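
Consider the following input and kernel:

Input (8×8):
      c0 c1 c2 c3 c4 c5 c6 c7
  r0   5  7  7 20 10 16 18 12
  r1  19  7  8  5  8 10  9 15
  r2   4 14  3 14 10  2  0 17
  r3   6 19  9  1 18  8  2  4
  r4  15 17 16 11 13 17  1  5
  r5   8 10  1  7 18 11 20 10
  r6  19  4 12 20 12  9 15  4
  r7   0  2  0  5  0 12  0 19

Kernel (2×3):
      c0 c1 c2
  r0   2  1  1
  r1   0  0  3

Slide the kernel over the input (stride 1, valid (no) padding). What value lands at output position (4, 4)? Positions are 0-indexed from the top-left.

104

The receptive field on the input at this output position is [13 17 1 / 18 11 20]. Elementwise product with the kernel and sum: 13·2 + 17·1 + 1·1 + 20·3.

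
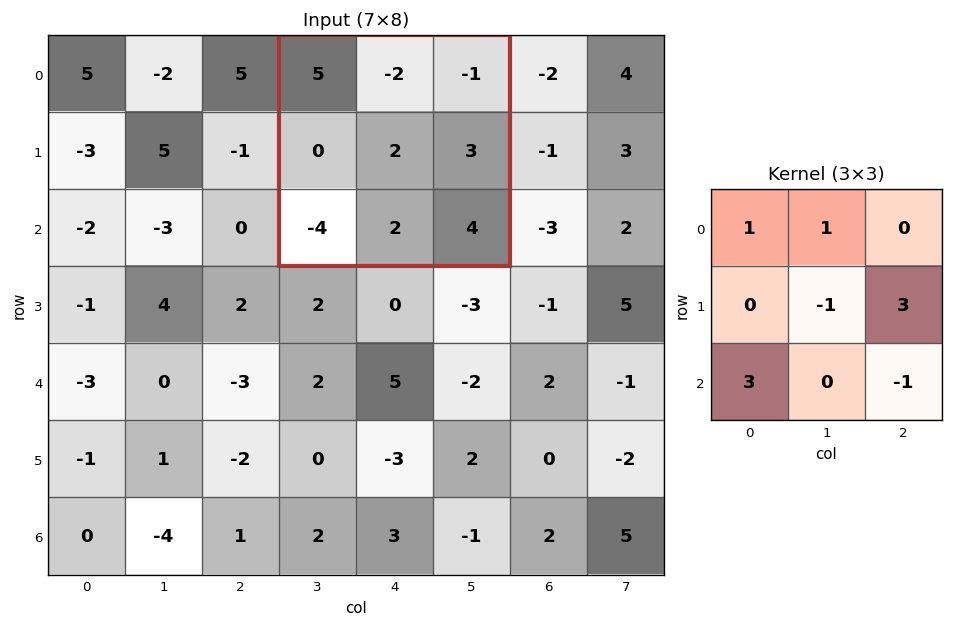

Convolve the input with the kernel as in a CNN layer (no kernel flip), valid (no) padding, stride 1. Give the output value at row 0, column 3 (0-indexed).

-6

The receptive field on the input at this output position is [5 -2 -1 / 0 2 3 / -4 2 4]. Elementwise product with the kernel and sum: 5·1 + -2·1 + 2·-1 + 3·3 + -4·3 + 4·-1.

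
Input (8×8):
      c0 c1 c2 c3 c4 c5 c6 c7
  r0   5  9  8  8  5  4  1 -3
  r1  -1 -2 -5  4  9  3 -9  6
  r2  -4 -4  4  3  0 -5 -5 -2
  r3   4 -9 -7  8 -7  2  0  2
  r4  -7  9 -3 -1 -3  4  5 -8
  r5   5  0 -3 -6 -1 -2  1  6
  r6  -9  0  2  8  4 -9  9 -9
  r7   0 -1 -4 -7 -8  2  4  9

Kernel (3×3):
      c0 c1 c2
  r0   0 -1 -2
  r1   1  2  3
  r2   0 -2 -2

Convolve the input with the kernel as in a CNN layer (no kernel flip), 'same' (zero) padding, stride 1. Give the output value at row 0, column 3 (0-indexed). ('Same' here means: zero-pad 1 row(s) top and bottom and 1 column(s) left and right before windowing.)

13

The receptive field on the zero-padded input at this output position is [0 0 0 / 8 8 5 / -5 4 9]. Elementwise product with the kernel and sum: 0·-1 + 0·-2 + 8·1 + 8·2 + 5·3 + 4·-2 + 9·-2.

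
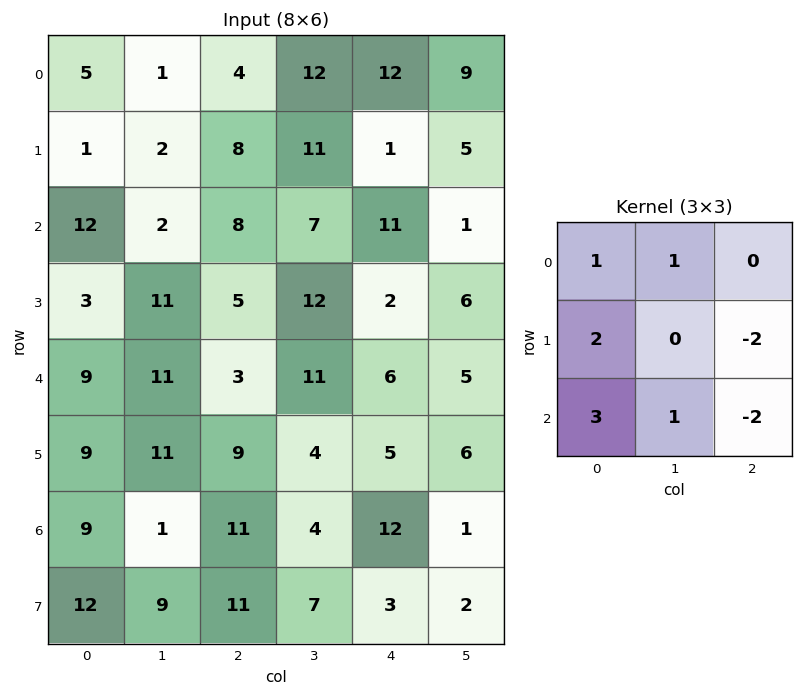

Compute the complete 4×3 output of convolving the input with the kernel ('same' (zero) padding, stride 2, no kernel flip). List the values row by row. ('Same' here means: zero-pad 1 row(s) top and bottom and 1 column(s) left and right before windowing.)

-5 -30 30
-22 14 50
-32 50 31
1 38 35

Output[0,0]: The receptive field on the zero-padded input at this output position is [0 0 0 / 0 5 1 / 0 1 2]. Elementwise product with the kernel and sum: 0·1 + 0·1 + 0·2 + 1·-2 + 0·3 + 1·1 + 2·-2.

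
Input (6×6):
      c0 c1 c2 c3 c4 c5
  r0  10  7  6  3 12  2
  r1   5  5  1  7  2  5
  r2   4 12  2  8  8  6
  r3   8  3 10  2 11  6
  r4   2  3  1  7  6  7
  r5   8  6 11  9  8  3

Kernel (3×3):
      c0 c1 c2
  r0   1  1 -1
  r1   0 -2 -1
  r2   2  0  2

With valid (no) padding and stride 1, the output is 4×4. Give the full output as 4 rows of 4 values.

Output[0,0]: The receptive field on the input at this output position is [10 7 6 / 5 5 1 / 4 12 2]. Elementwise product with the kernel and sum: 10·1 + 7·1 + 6·-1 + 5·-2 + 1·-1 + 4·2 + 2·2.
Output[0,1]: The receptive field on the input at this output position is [7 6 3 / 5 1 7 / 12 2 8]. Elementwise product with the kernel and sum: 7·1 + 6·1 + 3·-1 + 1·-2 + 7·-1 + 12·2 + 8·2.

12 41 1 32
19 -3 24 -2
4 4 1 10
32 32 19 12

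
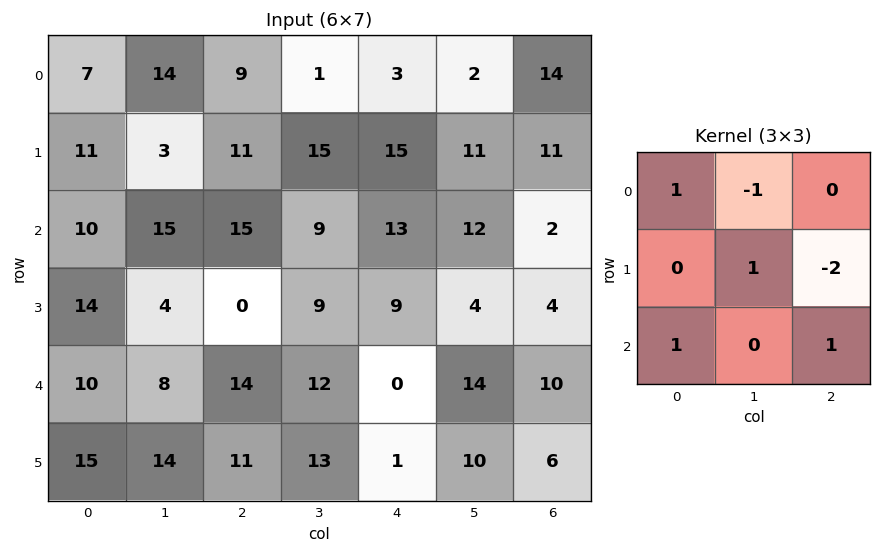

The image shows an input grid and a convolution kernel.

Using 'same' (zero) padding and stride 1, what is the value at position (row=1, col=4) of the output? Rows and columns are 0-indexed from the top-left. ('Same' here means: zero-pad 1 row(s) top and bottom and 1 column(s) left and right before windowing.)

12

The receptive field on the zero-padded input at this output position is [1 3 2 / 15 15 11 / 9 13 12]. Elementwise product with the kernel and sum: 1·1 + 3·-1 + 15·1 + 11·-2 + 9·1 + 12·1.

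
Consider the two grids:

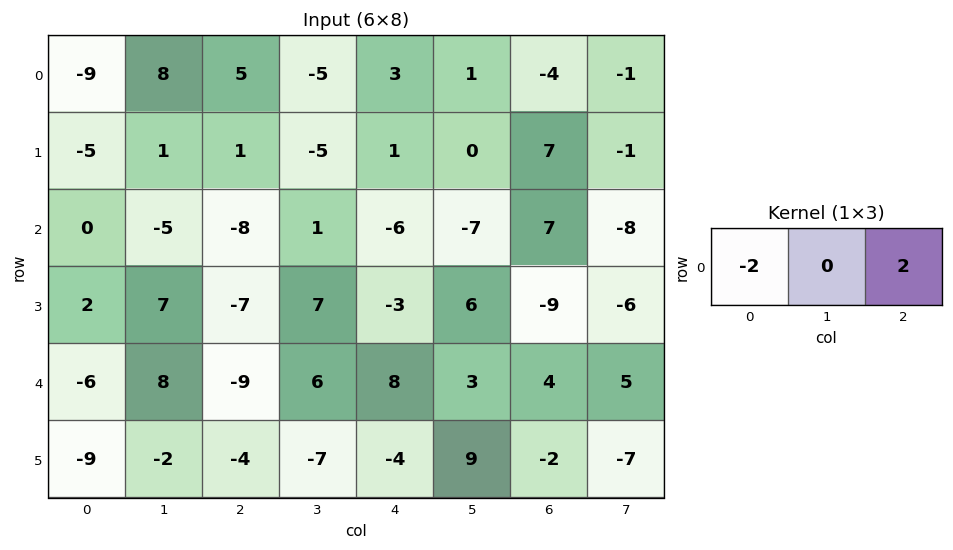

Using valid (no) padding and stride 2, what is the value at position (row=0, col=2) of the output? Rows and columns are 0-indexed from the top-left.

The receptive field on the input at this output position is [3 1 -4]. Elementwise product with the kernel and sum: 3·-2 + -4·2.

-14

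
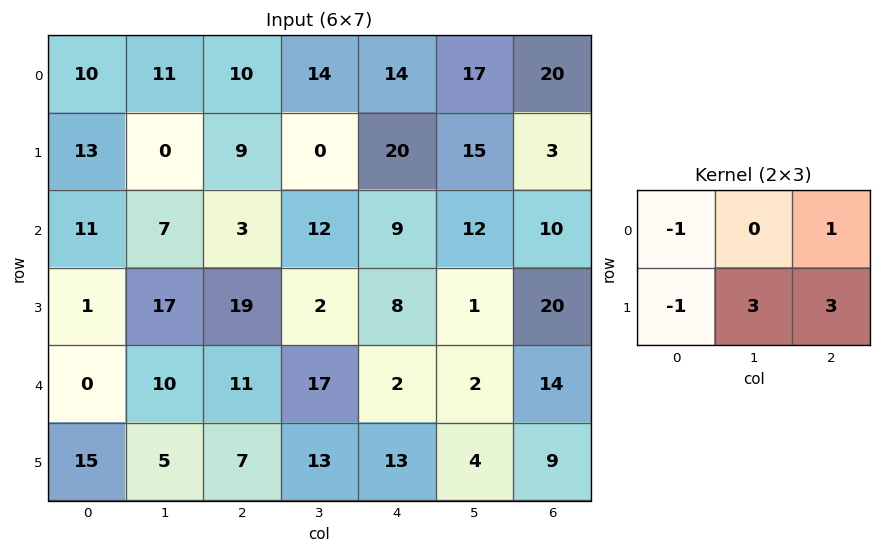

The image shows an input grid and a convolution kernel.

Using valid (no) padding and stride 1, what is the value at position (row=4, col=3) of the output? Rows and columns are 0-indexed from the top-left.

23

The receptive field on the input at this output position is [17 2 2 / 13 13 4]. Elementwise product with the kernel and sum: 17·-1 + 2·1 + 13·-1 + 13·3 + 4·3.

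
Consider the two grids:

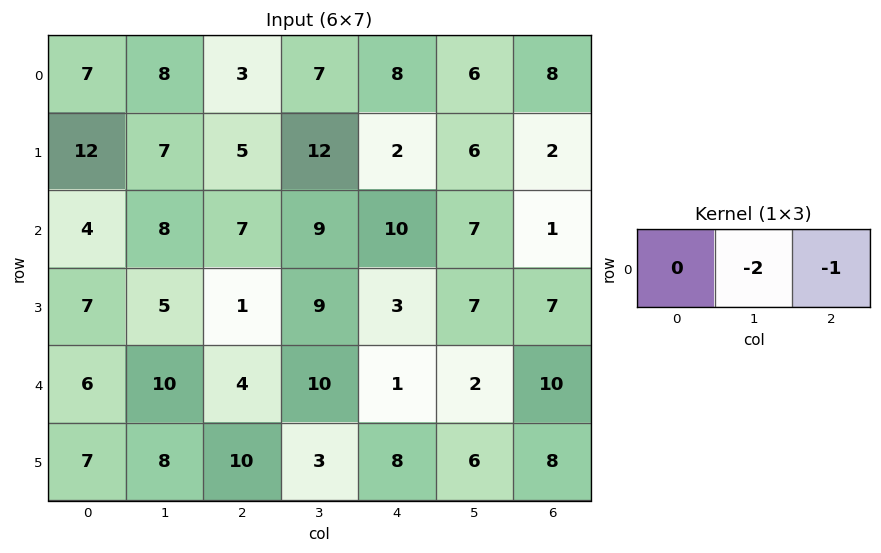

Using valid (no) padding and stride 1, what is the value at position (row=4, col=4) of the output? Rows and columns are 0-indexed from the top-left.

-14

The receptive field on the input at this output position is [1 2 10]. Elementwise product with the kernel and sum: 2·-2 + 10·-1.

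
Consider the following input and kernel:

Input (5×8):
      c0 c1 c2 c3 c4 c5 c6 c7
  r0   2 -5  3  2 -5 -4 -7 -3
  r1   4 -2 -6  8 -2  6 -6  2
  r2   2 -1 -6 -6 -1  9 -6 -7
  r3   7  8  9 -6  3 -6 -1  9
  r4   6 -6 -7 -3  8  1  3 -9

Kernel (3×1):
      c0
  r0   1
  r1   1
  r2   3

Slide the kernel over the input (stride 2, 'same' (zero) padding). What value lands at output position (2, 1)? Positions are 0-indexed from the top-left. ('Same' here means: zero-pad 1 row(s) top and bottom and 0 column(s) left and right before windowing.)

2

The receptive field on the zero-padded input at this output position is [9 / -7 / 0]. Elementwise product with the kernel and sum: 9·1 + -7·1 + 0·3.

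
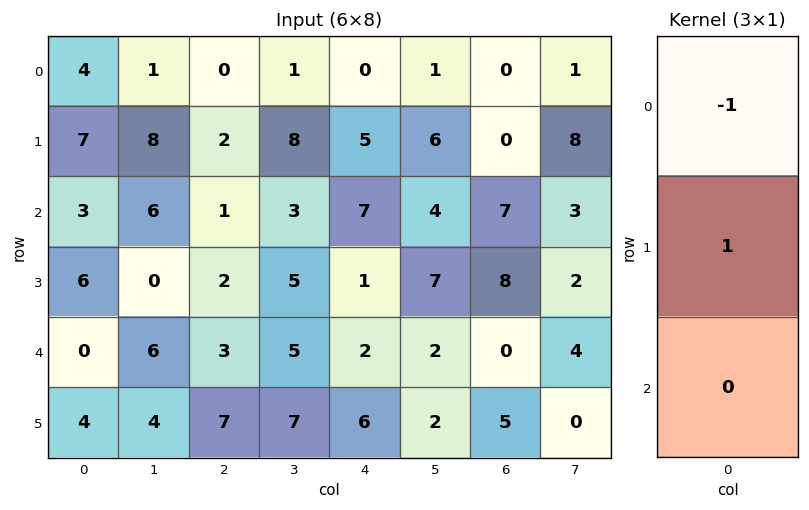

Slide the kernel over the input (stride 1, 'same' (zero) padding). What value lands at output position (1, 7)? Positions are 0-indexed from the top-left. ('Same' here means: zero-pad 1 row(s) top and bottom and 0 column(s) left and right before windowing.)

7

The receptive field on the zero-padded input at this output position is [1 / 8 / 3]. Elementwise product with the kernel and sum: 1·-1 + 8·1.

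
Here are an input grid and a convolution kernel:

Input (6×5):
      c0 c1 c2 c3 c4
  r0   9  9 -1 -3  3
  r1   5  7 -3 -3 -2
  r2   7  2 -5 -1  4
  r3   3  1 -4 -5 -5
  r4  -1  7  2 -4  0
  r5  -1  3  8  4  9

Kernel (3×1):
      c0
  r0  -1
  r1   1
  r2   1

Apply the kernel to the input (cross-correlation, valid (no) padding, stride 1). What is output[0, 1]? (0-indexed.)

The receptive field on the input at this output position is [9 / 7 / 2]. Elementwise product with the kernel and sum: 9·-1 + 7·1 + 2·1.

0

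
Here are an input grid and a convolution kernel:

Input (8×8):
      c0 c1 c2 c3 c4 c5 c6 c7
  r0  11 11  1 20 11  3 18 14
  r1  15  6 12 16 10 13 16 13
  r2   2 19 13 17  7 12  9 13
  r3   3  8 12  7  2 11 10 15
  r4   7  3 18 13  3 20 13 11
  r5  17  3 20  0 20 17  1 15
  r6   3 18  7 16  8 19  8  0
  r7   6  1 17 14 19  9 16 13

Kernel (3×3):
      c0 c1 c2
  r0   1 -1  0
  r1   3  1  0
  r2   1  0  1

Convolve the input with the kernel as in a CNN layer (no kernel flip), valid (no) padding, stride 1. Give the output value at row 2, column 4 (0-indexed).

The receptive field on the input at this output position is [7 12 9 / 2 11 10 / 3 20 13]. Elementwise product with the kernel and sum: 7·1 + 12·-1 + 2·3 + 11·1 + 3·1 + 13·1.

28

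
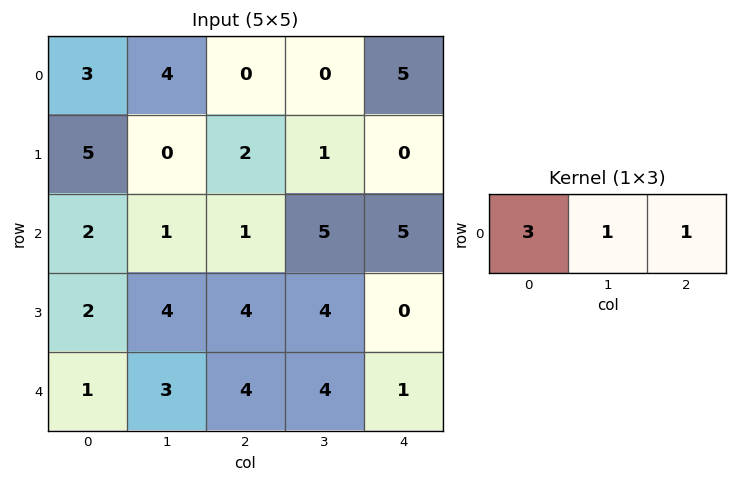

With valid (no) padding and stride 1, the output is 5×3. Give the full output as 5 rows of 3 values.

13 12 5
17 3 7
8 9 13
14 20 16
10 17 17

Output[0,0]: The receptive field on the input at this output position is [3 4 0]. Elementwise product with the kernel and sum: 3·3 + 4·1 + 0·1.
Output[0,1]: The receptive field on the input at this output position is [4 0 0]. Elementwise product with the kernel and sum: 4·3 + 0·1 + 0·1.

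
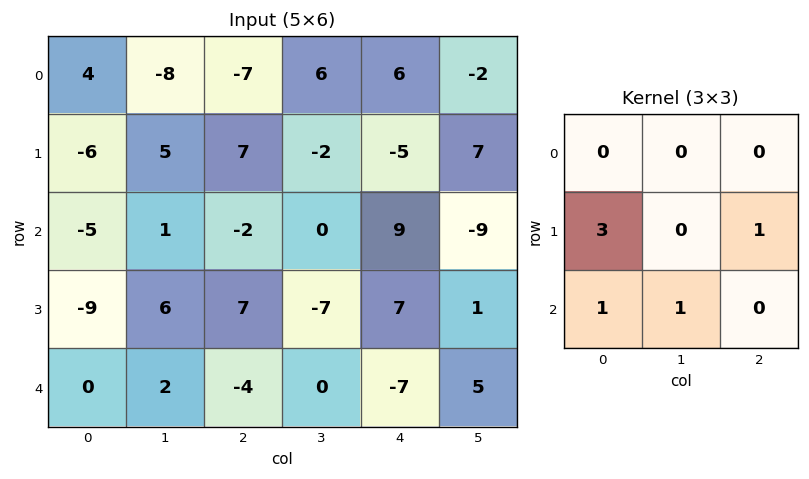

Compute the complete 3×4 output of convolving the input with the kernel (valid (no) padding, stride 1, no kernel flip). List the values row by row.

-15 12 14 10
-20 16 3 -9
-18 9 24 -27

Output[0,0]: The receptive field on the input at this output position is [4 -8 -7 / -6 5 7 / -5 1 -2]. Elementwise product with the kernel and sum: -6·3 + 7·1 + -5·1 + 1·1.
Output[0,1]: The receptive field on the input at this output position is [-8 -7 6 / 5 7 -2 / 1 -2 0]. Elementwise product with the kernel and sum: 5·3 + -2·1 + 1·1 + -2·1.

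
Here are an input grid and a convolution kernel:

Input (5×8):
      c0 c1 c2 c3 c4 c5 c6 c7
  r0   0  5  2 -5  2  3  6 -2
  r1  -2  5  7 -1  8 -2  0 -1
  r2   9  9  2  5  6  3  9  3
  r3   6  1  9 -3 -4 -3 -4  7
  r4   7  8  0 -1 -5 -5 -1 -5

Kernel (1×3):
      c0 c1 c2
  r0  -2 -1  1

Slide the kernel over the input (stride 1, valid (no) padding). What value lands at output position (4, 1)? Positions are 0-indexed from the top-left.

The receptive field on the input at this output position is [8 0 -1]. Elementwise product with the kernel and sum: 8·-2 + 0·-1 + -1·1.

-17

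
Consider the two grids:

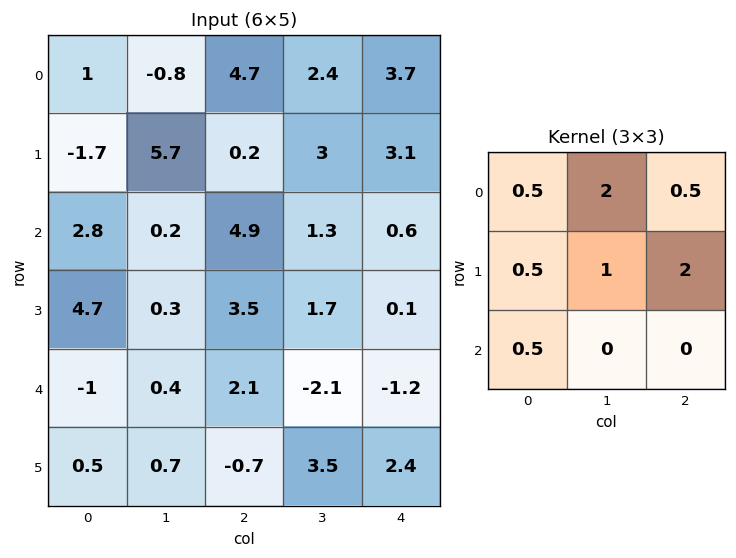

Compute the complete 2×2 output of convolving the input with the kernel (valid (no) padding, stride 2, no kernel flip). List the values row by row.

Output[0,0]: The receptive field on the input at this output position is [1 -0.8 4.7 / -1.7 5.7 0.2 / 2.8 0.2 4.9]. Elementwise product with the kernel and sum: 1·0.5 + -0.8·2 + 4.7·0.5 + -1.7·0.5 + 5.7·1 + 0.2·2 + 2.8·0.5.

7.9 20.75
13.4 10.05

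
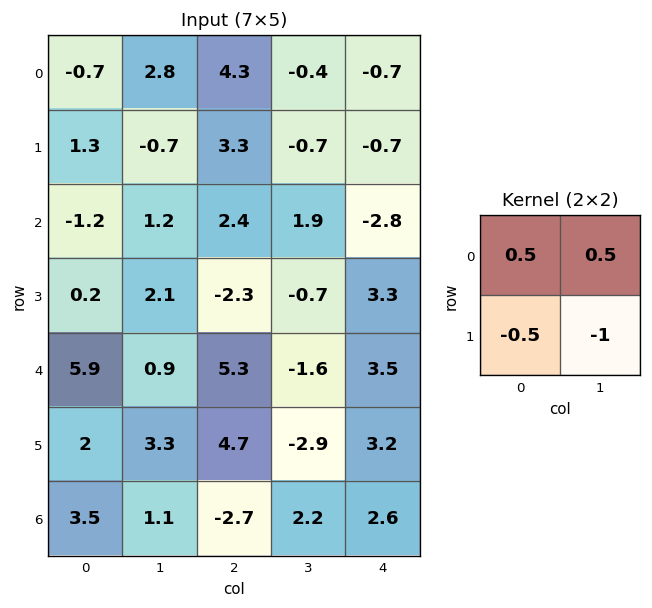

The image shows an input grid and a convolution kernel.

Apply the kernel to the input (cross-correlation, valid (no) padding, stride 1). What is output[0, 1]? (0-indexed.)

The receptive field on the input at this output position is [2.8 4.3 / -0.7 3.3]. Elementwise product with the kernel and sum: 2.8·0.5 + 4.3·0.5 + -0.7·-0.5 + 3.3·-1.

0.6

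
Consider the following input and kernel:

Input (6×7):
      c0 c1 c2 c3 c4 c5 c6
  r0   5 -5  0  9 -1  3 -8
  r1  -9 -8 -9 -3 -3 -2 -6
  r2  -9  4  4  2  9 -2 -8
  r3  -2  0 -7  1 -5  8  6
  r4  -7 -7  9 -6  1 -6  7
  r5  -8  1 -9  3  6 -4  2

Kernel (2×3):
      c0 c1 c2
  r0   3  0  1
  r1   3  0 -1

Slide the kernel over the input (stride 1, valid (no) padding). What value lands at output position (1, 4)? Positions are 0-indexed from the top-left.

20

The receptive field on the input at this output position is [-3 -2 -6 / 9 -2 -8]. Elementwise product with the kernel and sum: -3·3 + -6·1 + 9·3 + -8·-1.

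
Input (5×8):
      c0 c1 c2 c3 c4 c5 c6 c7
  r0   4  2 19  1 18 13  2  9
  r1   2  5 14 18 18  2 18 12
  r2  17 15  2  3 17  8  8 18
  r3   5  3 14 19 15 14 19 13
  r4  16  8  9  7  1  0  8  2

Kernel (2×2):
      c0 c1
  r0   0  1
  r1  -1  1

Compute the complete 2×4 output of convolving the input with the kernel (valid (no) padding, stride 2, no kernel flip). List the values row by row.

Output[0,0]: The receptive field on the input at this output position is [4 2 / 2 5]. Elementwise product with the kernel and sum: 2·1 + 2·-1 + 5·1.
Output[0,1]: The receptive field on the input at this output position is [19 1 / 14 18]. Elementwise product with the kernel and sum: 1·1 + 14·-1 + 18·1.

5 5 -3 3
13 8 7 12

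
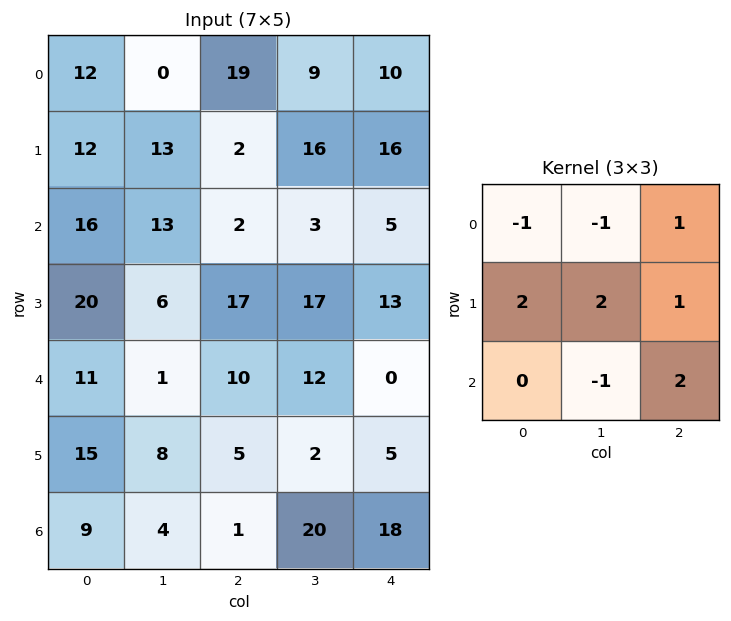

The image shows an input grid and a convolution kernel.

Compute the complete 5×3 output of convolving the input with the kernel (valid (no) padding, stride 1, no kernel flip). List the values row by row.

50 40 41
65 51 22
61 65 69
27 27 31
47 68 13

Output[0,0]: The receptive field on the input at this output position is [12 0 19 / 12 13 2 / 16 13 2]. Elementwise product with the kernel and sum: 12·-1 + 0·-1 + 19·1 + 12·2 + 13·2 + 2·1 + 13·-1 + 2·2.
Output[0,1]: The receptive field on the input at this output position is [0 19 9 / 13 2 16 / 13 2 3]. Elementwise product with the kernel and sum: 0·-1 + 19·-1 + 9·1 + 13·2 + 2·2 + 16·1 + 2·-1 + 3·2.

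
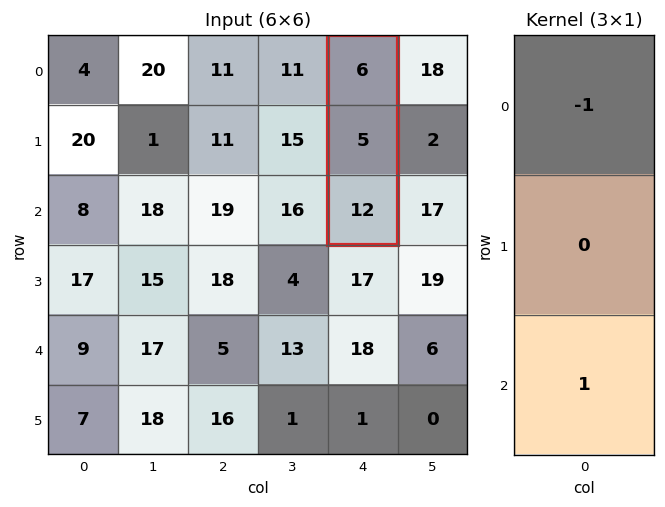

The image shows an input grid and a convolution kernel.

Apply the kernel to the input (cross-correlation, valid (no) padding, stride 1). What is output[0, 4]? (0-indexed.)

The receptive field on the input at this output position is [6 / 5 / 12]. Elementwise product with the kernel and sum: 6·-1 + 12·1.

6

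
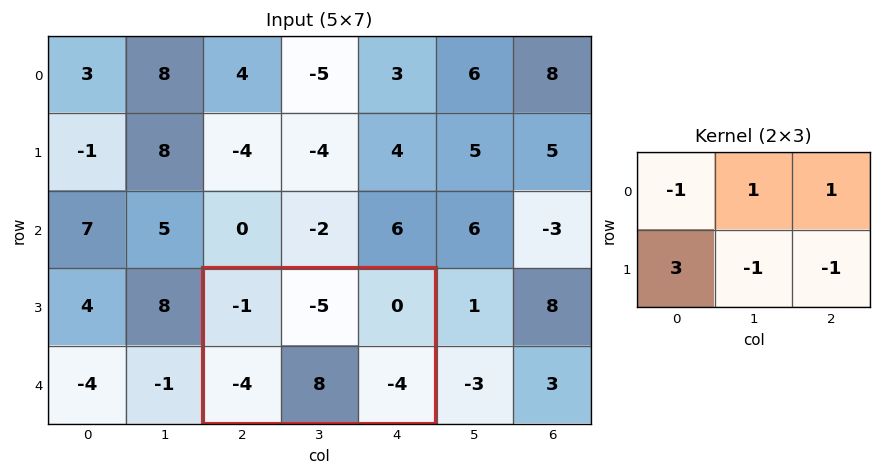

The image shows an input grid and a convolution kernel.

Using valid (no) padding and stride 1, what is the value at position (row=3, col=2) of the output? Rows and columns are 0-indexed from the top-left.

-20

The receptive field on the input at this output position is [-1 -5 0 / -4 8 -4]. Elementwise product with the kernel and sum: -1·-1 + -5·1 + 0·1 + -4·3 + 8·-1 + -4·-1.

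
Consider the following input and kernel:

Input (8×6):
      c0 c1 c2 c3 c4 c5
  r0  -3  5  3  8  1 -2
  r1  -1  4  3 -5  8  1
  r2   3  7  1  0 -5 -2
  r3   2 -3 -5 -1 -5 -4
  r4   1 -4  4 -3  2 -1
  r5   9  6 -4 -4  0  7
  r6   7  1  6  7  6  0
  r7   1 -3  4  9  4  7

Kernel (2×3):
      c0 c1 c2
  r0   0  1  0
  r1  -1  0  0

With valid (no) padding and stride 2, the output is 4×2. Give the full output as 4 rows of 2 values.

6 5
5 5
-13 1
0 3

Output[0,0]: The receptive field on the input at this output position is [-3 5 3 / -1 4 3]. Elementwise product with the kernel and sum: 5·1 + -1·-1.
Output[0,1]: The receptive field on the input at this output position is [3 8 1 / 3 -5 8]. Elementwise product with the kernel and sum: 8·1 + 3·-1.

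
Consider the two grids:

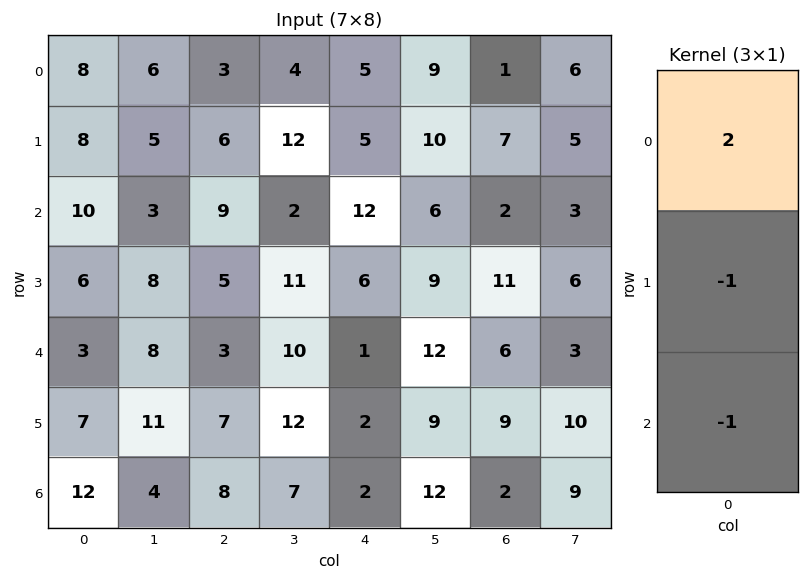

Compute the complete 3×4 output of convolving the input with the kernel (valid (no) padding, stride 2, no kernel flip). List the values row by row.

Output[0,0]: The receptive field on the input at this output position is [8 / 8 / 10]. Elementwise product with the kernel and sum: 8·2 + 8·-1 + 10·-1.

-2 -9 -7 -7
11 10 17 -13
-13 -9 -2 1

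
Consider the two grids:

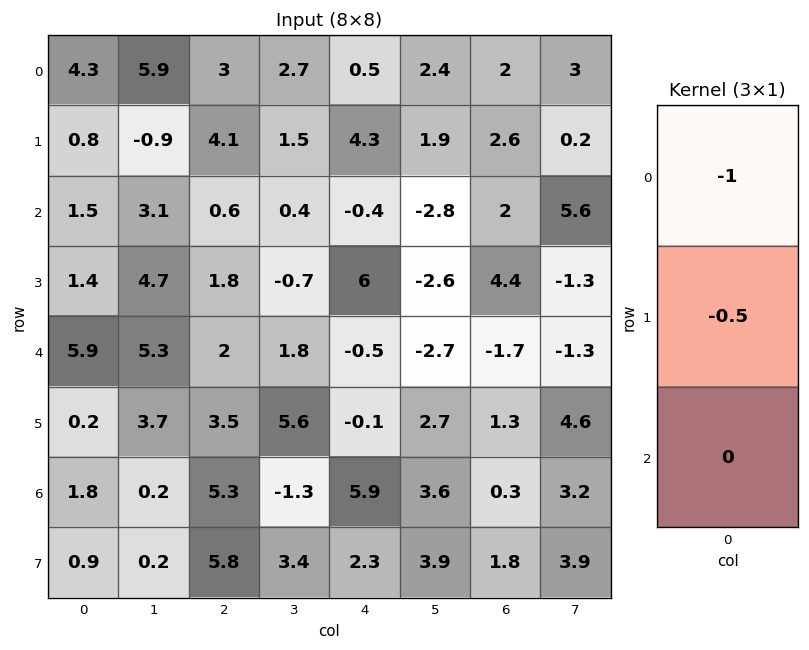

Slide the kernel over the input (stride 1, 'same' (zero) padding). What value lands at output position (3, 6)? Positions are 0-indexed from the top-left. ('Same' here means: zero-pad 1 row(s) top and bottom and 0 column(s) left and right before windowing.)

The receptive field on the zero-padded input at this output position is [2 / 4.4 / -1.7]. Elementwise product with the kernel and sum: 2·-1 + 4.4·-0.5.

-4.2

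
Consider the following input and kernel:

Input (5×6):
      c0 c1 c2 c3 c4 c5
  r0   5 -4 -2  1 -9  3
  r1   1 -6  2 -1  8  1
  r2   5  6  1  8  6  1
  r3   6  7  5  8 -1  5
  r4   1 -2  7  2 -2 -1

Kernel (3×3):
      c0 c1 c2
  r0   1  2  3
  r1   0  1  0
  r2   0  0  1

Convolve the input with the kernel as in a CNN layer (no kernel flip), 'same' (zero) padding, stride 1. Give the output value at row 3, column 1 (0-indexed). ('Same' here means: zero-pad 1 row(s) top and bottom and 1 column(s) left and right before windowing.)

The receptive field on the zero-padded input at this output position is [5 6 1 / 6 7 5 / 1 -2 7]. Elementwise product with the kernel and sum: 5·1 + 6·2 + 1·3 + 7·1 + 7·1.

34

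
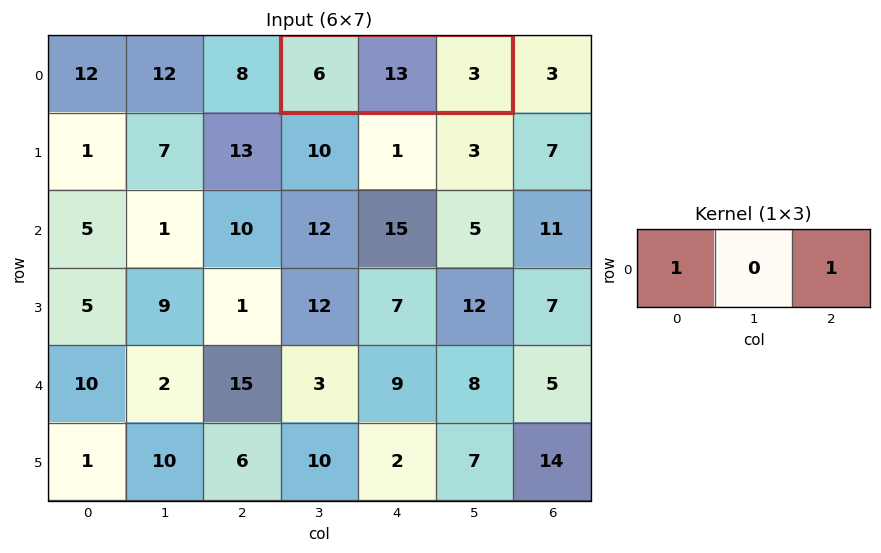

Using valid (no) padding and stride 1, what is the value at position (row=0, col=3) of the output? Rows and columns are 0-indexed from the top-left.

The receptive field on the input at this output position is [6 13 3]. Elementwise product with the kernel and sum: 6·1 + 3·1.

9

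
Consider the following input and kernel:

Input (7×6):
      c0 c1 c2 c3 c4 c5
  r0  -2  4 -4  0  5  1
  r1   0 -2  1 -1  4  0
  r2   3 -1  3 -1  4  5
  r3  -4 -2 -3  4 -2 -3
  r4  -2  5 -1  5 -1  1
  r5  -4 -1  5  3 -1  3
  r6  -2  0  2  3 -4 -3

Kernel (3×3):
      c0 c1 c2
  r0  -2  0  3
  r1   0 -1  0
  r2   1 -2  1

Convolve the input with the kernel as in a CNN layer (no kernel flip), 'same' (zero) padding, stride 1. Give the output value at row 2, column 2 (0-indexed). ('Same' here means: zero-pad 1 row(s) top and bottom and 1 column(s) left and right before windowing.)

The receptive field on the zero-padded input at this output position is [-2 1 -1 / -1 3 -1 / -2 -3 4]. Elementwise product with the kernel and sum: -2·-2 + -1·3 + 3·-1 + -2·1 + -3·-2 + 4·1.

6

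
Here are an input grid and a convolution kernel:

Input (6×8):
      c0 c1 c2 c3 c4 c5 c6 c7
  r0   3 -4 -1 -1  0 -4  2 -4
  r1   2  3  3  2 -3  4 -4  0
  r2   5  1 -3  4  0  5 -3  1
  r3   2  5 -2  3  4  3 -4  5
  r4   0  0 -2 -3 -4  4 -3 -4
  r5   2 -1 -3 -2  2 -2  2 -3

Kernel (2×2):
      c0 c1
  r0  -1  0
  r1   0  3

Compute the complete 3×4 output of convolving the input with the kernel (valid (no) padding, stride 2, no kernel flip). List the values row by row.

Output[0,0]: The receptive field on the input at this output position is [3 -4 / 2 3]. Elementwise product with the kernel and sum: 3·-1 + 3·3.
Output[0,1]: The receptive field on the input at this output position is [-1 -1 / 3 2]. Elementwise product with the kernel and sum: -1·-1 + 2·3.

6 7 12 -2
10 12 9 18
-3 -4 -2 -6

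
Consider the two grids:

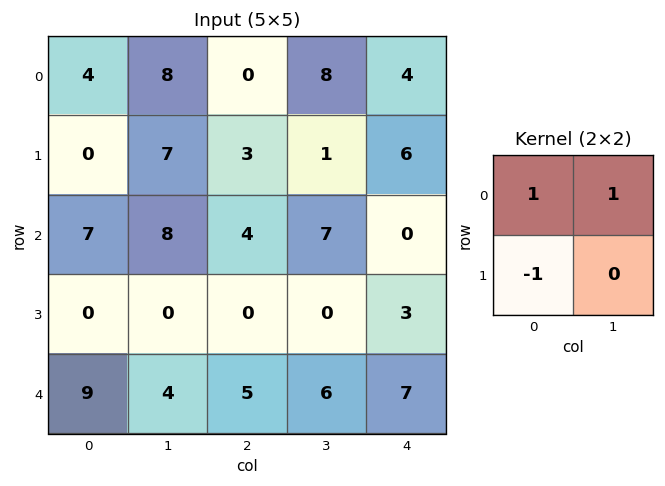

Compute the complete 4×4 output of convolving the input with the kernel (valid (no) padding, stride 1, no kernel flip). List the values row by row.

12 1 5 11
0 2 0 0
15 12 11 7
-9 -4 -5 -3

Output[0,0]: The receptive field on the input at this output position is [4 8 / 0 7]. Elementwise product with the kernel and sum: 4·1 + 8·1 + 0·-1.
Output[0,1]: The receptive field on the input at this output position is [8 0 / 7 3]. Elementwise product with the kernel and sum: 8·1 + 0·1 + 7·-1.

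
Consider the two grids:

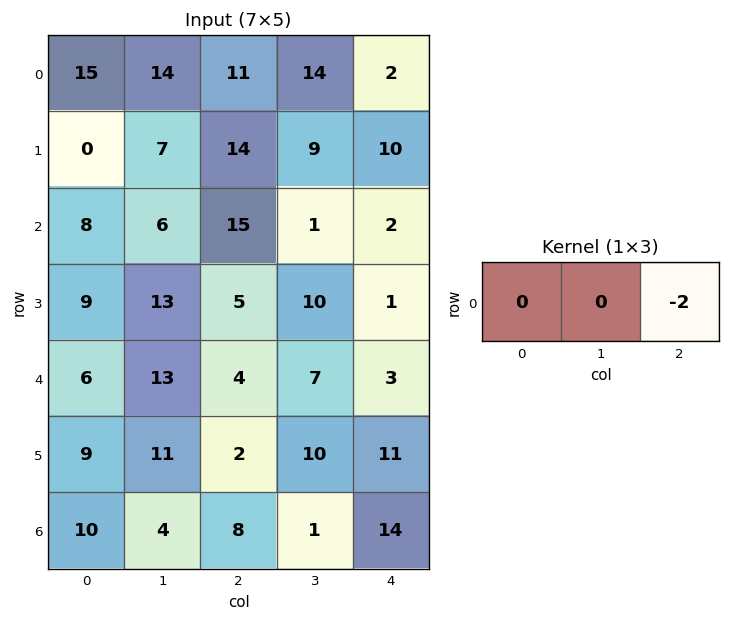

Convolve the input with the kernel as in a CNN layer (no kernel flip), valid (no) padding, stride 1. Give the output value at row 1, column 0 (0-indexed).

-28

The receptive field on the input at this output position is [0 7 14]. Elementwise product with the kernel and sum: 14·-2.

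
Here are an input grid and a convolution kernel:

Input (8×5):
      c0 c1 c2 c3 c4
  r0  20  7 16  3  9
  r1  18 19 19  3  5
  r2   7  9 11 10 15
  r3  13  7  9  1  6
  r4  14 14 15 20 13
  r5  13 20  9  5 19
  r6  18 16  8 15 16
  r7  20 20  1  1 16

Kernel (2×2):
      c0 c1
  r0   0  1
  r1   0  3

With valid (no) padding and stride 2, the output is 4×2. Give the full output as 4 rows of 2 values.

Output[0,0]: The receptive field on the input at this output position is [20 7 / 18 19]. Elementwise product with the kernel and sum: 7·1 + 19·3.

64 12
30 13
74 35
76 18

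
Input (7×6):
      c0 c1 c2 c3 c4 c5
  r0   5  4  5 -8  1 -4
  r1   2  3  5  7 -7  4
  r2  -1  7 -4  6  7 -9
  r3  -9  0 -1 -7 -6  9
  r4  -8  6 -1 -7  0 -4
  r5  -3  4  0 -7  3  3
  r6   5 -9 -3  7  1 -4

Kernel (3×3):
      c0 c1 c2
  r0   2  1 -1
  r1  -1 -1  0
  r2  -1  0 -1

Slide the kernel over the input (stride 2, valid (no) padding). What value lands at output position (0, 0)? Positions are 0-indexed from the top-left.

9

The receptive field on the input at this output position is [5 4 5 / 2 3 5 / -1 7 -4]. Elementwise product with the kernel and sum: 5·2 + 4·1 + 5·-1 + 2·-1 + 3·-1 + -1·-1 + -4·-1.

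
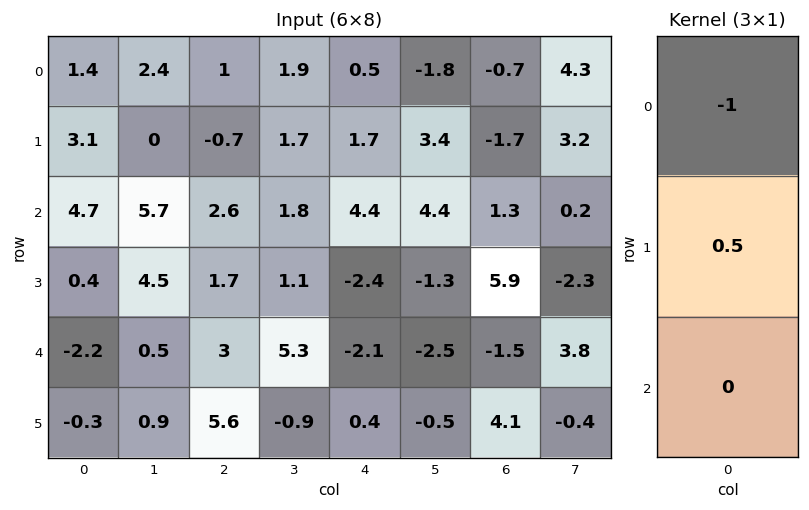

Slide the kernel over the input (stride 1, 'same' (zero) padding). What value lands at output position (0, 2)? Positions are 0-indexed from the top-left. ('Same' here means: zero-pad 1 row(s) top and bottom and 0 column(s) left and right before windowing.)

0.5

The receptive field on the zero-padded input at this output position is [0 / 1 / -0.7]. Elementwise product with the kernel and sum: 0·-1 + 1·0.5.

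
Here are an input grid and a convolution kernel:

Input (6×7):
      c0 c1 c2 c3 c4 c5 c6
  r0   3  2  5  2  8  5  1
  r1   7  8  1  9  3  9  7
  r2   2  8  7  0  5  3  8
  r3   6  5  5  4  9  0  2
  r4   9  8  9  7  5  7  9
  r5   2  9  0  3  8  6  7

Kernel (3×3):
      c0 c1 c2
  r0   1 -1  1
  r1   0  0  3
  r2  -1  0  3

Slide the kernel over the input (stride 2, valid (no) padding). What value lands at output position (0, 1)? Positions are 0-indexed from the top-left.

The receptive field on the input at this output position is [5 2 8 / 1 9 3 / 7 0 5]. Elementwise product with the kernel and sum: 5·1 + 2·-1 + 8·1 + 3·3 + 7·-1 + 5·3.

28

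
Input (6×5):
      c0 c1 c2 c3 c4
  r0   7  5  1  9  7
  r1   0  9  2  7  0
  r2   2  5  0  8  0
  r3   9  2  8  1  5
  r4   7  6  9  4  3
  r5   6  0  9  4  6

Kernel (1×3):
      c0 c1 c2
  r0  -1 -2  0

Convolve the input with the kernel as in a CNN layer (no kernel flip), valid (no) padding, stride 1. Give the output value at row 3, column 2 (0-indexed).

-10

The receptive field on the input at this output position is [8 1 5]. Elementwise product with the kernel and sum: 8·-1 + 1·-2.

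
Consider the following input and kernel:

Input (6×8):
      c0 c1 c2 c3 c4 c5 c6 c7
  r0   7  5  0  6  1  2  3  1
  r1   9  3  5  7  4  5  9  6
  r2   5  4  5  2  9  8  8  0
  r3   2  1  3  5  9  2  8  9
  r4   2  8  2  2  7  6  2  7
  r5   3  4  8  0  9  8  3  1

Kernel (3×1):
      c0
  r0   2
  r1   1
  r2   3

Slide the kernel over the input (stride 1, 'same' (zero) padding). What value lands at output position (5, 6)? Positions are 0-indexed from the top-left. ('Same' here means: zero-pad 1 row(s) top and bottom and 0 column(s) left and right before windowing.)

The receptive field on the zero-padded input at this output position is [2 / 3 / 0]. Elementwise product with the kernel and sum: 2·2 + 3·1 + 0·3.

7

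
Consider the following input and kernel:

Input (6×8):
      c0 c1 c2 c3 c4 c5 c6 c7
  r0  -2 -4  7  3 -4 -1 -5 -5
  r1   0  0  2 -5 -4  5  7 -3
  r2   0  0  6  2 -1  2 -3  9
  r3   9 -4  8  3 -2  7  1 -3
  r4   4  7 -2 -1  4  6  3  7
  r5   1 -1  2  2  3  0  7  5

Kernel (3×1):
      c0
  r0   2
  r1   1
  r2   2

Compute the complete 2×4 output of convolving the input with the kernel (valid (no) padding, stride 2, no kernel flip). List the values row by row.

Output[0,0]: The receptive field on the input at this output position is [-2 / 0 / 0]. Elementwise product with the kernel and sum: -2·2 + 0·1 + 0·2.

-4 28 -14 -9
17 16 4 1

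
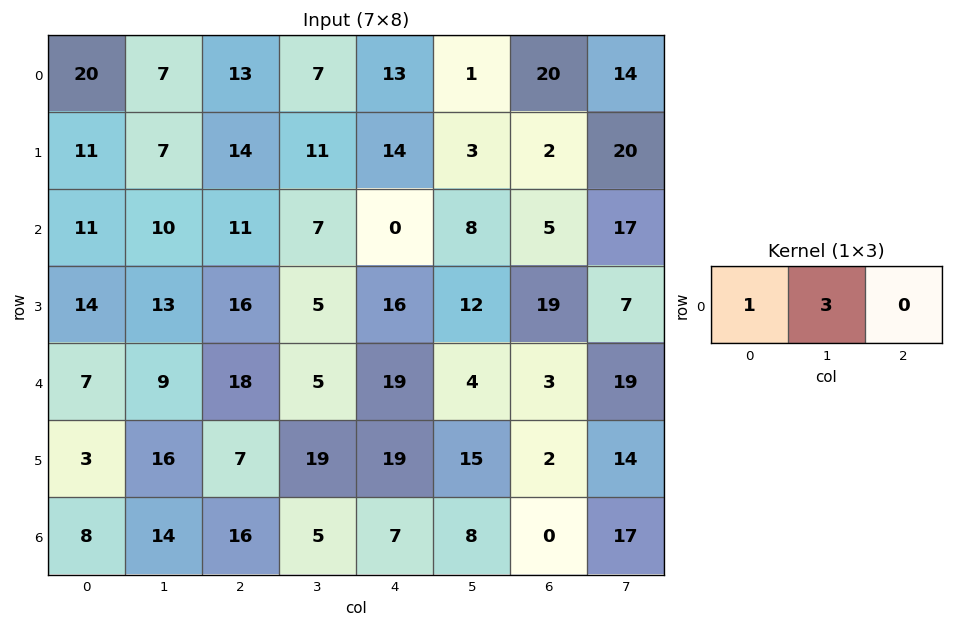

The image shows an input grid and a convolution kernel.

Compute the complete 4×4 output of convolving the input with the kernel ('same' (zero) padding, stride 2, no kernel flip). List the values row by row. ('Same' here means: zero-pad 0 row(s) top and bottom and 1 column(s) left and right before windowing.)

Output[0,0]: The receptive field on the zero-padded input at this output position is [0 20 7]. Elementwise product with the kernel and sum: 0·1 + 20·3.
Output[0,1]: The receptive field on the zero-padded input at this output position is [7 13 7]. Elementwise product with the kernel and sum: 7·1 + 13·3.

60 46 46 61
33 43 7 23
21 63 62 13
24 62 26 8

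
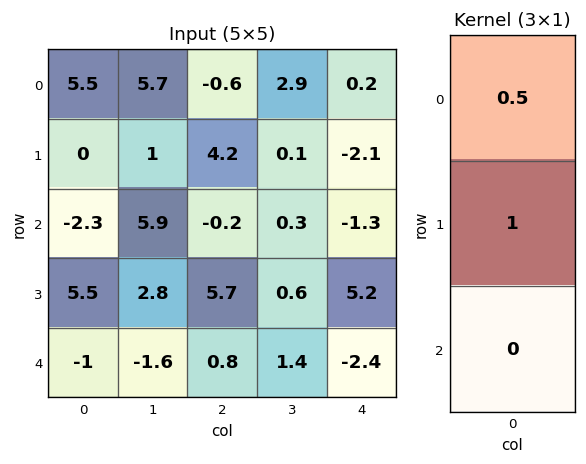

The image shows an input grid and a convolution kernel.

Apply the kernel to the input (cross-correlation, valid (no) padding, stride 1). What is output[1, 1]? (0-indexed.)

6.4

The receptive field on the input at this output position is [1 / 5.9 / 2.8]. Elementwise product with the kernel and sum: 1·0.5 + 5.9·1.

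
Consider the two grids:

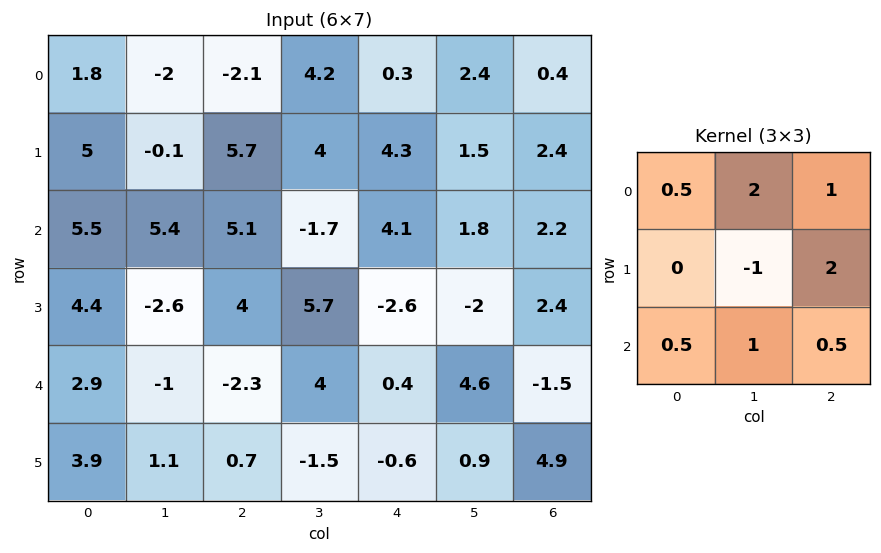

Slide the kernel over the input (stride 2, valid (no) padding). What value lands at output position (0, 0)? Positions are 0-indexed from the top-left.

The receptive field on the input at this output position is [1.8 -2 -2.1 / 5 -0.1 5.7 / 5.5 5.4 5.1]. Elementwise product with the kernel and sum: 1.8·0.5 + -2·2 + -2.1·1 + -0.1·-1 + 5.7·2 + 5.5·0.5 + 5.4·1 + 5.1·0.5.

17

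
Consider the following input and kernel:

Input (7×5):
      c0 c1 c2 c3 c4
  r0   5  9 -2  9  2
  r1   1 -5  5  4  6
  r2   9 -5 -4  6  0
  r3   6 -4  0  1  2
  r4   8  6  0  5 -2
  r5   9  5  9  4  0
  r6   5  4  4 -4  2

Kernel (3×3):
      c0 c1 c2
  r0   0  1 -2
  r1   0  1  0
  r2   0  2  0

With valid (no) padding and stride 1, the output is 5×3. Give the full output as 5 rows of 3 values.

-2 -23 21
-28 -7 0
11 -16 17
12 16 10
19 7 5

Output[0,0]: The receptive field on the input at this output position is [5 9 -2 / 1 -5 5 / 9 -5 -4]. Elementwise product with the kernel and sum: 9·1 + -2·-2 + -5·1 + -5·2.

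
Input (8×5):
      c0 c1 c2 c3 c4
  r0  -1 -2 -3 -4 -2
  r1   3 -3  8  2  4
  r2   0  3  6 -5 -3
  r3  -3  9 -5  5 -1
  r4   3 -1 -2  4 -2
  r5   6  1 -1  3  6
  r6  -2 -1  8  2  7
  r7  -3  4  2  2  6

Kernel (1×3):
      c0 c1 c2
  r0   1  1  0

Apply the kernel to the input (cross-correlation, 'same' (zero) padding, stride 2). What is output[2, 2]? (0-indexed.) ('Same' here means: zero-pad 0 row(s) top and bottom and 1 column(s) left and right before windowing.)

The receptive field on the zero-padded input at this output position is [4 -2 0]. Elementwise product with the kernel and sum: 4·1 + -2·1.

2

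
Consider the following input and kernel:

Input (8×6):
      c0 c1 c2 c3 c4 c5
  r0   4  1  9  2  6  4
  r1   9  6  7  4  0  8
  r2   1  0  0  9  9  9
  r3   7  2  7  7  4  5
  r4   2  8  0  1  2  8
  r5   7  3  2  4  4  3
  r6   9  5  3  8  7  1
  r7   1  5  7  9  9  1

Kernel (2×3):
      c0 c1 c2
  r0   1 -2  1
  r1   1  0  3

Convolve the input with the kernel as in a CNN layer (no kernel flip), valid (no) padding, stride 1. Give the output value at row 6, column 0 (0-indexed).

24

The receptive field on the input at this output position is [9 5 3 / 1 5 7]. Elementwise product with the kernel and sum: 9·1 + 5·-2 + 3·1 + 1·1 + 7·3.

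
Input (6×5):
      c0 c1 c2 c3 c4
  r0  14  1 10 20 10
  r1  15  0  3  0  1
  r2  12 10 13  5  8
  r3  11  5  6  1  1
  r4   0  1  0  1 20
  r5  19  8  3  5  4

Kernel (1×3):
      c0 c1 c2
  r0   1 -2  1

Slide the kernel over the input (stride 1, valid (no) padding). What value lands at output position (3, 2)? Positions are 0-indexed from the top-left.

The receptive field on the input at this output position is [6 1 1]. Elementwise product with the kernel and sum: 6·1 + 1·-2 + 1·1.

5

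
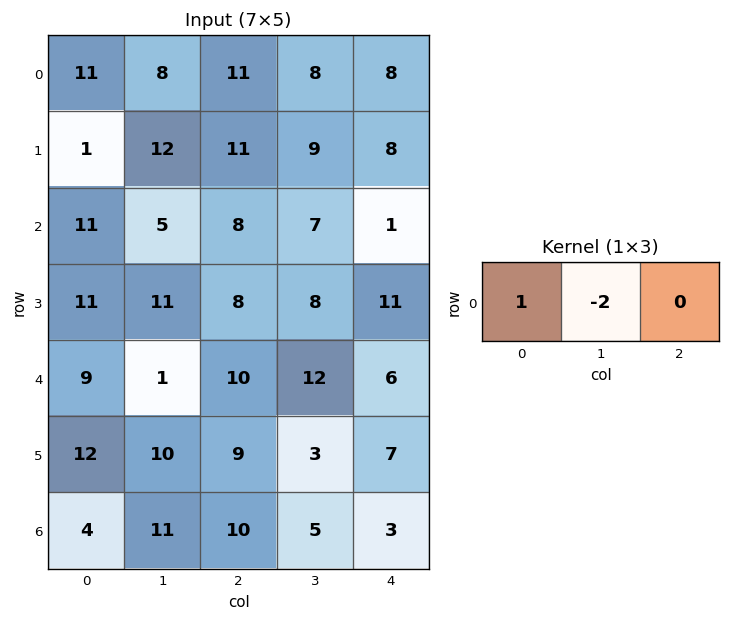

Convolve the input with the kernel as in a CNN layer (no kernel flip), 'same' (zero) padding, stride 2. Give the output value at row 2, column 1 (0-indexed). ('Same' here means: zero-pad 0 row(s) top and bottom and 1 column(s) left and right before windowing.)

-19

The receptive field on the zero-padded input at this output position is [1 10 12]. Elementwise product with the kernel and sum: 1·1 + 10·-2.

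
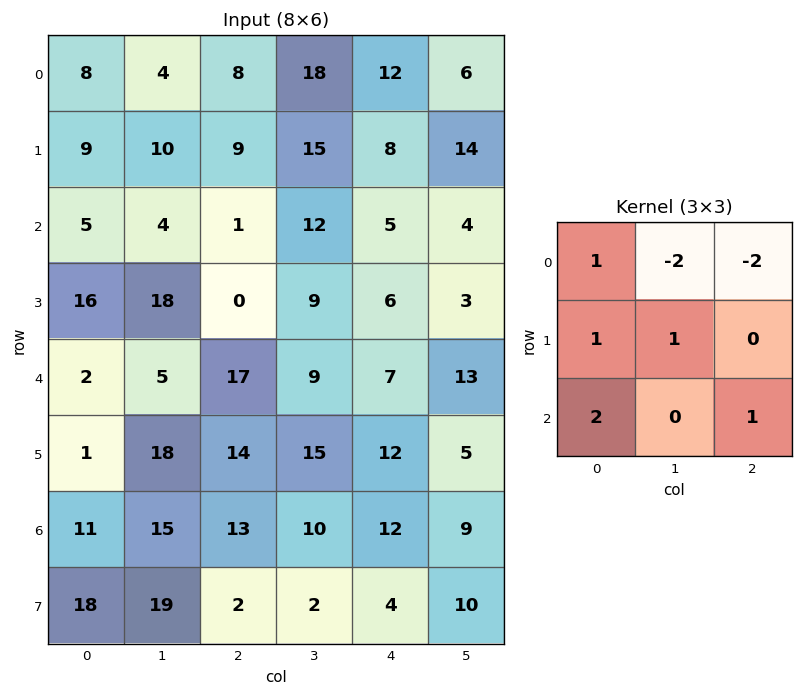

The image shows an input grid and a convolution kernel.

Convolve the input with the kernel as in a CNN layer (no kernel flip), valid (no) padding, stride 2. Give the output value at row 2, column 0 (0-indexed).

The receptive field on the input at this output position is [2 5 17 / 1 18 14 / 11 15 13]. Elementwise product with the kernel and sum: 2·1 + 5·-2 + 17·-2 + 1·1 + 18·1 + 11·2 + 13·1.

12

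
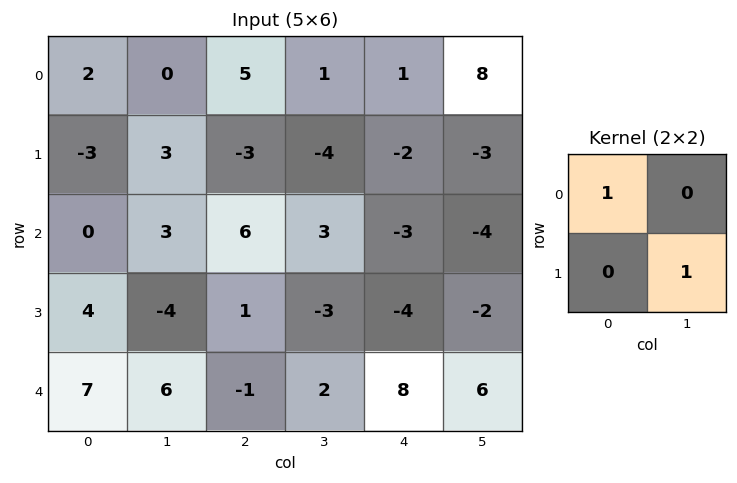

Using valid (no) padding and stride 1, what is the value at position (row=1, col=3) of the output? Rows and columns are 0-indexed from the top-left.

-7

The receptive field on the input at this output position is [-4 -2 / 3 -3]. Elementwise product with the kernel and sum: -4·1 + -3·1.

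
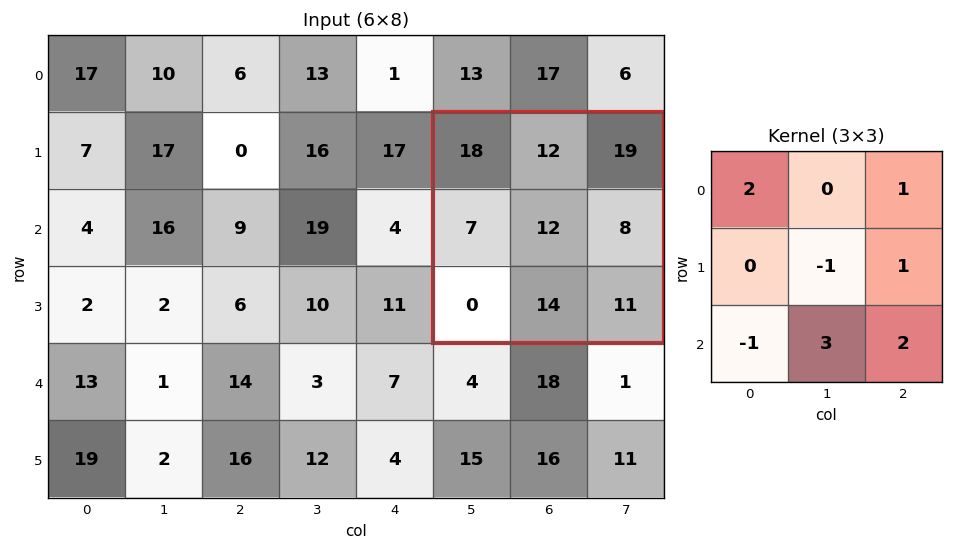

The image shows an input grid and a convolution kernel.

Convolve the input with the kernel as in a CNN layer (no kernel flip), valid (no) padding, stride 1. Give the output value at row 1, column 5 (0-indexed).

115

The receptive field on the input at this output position is [18 12 19 / 7 12 8 / 0 14 11]. Elementwise product with the kernel and sum: 18·2 + 19·1 + 12·-1 + 8·1 + 0·-1 + 14·3 + 11·2.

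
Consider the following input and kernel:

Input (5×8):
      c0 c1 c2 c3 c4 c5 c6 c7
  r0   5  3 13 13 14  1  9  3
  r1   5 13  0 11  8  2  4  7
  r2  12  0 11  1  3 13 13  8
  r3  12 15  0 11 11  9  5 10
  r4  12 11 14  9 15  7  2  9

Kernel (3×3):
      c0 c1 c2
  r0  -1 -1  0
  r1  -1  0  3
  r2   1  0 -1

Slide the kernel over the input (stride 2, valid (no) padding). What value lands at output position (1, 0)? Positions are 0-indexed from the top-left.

-26

The receptive field on the input at this output position is [12 0 11 / 12 15 0 / 12 11 14]. Elementwise product with the kernel and sum: 12·-1 + 0·-1 + 12·-1 + 0·3 + 12·1 + 14·-1.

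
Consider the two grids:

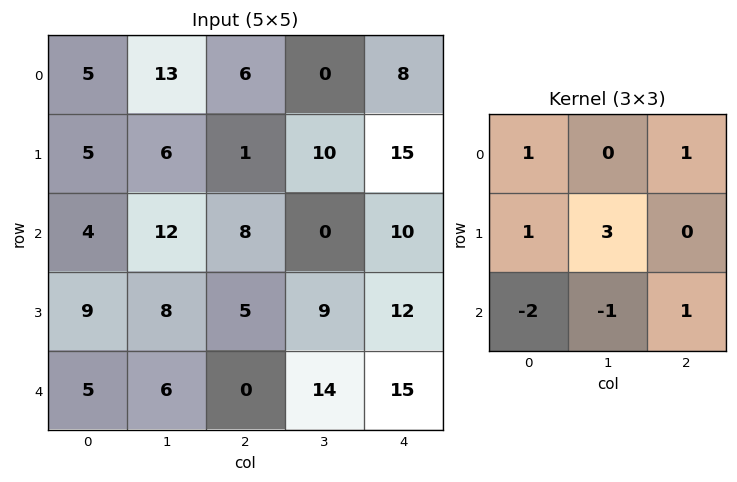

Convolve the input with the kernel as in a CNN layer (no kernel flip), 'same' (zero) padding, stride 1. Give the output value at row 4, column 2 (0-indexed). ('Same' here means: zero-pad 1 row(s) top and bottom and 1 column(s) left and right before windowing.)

The receptive field on the zero-padded input at this output position is [8 5 9 / 6 0 14 / 0 0 0]. Elementwise product with the kernel and sum: 8·1 + 9·1 + 6·1 + 0·3 + 0·-2 + 0·-1 + 0·1.

23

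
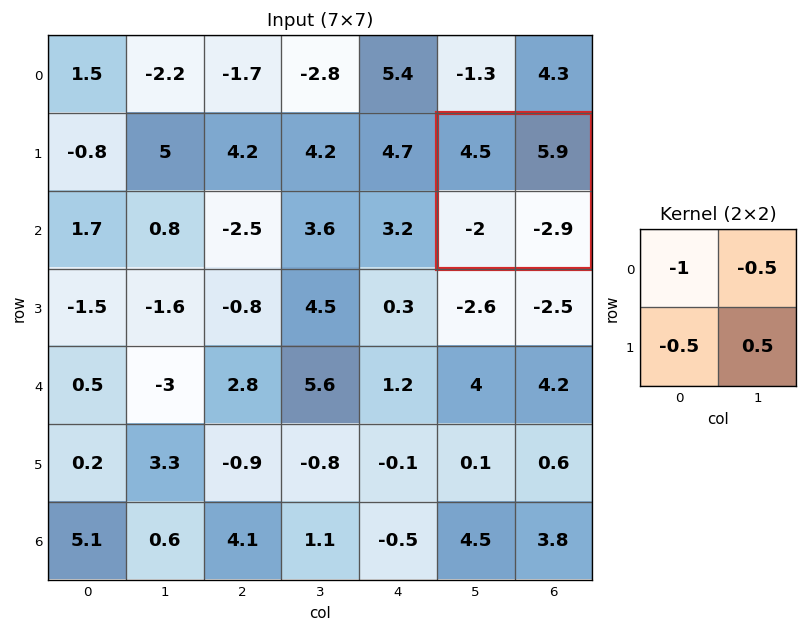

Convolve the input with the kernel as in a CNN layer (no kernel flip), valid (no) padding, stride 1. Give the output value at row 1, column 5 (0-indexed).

The receptive field on the input at this output position is [4.5 5.9 / -2 -2.9]. Elementwise product with the kernel and sum: 4.5·-1 + 5.9·-0.5 + -2·-0.5 + -2.9·0.5.

-7.9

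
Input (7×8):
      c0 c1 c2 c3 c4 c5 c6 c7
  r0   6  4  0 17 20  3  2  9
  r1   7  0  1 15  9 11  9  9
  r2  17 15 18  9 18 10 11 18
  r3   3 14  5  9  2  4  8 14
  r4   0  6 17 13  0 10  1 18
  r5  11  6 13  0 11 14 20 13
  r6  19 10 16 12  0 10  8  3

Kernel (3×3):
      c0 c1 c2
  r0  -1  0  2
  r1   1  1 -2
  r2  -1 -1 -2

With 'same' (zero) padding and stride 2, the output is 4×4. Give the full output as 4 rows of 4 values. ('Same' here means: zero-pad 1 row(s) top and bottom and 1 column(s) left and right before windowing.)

Output[0,0]: The receptive field on the zero-padded input at this output position is [0 0 0 / 0 6 4 / 0 7 0]. Elementwise product with the kernel and sum: 0·-1 + 0·2 + 0·1 + 6·1 + 4·-2 + 0·-1 + 7·-1 + 0·-2.
Output[0,1]: The receptive field on the zero-padded input at this output position is [0 0 0 / 4 0 17 / 0 1 15]. Elementwise product with the kernel and sum: 0·-1 + 0·2 + 4·1 + 0·1 + 17·-2 + 0·-1 + 1·-1 + 15·-2.

-9 -61 -15 -51
-44 8 -5 -48
-7 -18 -47 -61
11 -4 20 24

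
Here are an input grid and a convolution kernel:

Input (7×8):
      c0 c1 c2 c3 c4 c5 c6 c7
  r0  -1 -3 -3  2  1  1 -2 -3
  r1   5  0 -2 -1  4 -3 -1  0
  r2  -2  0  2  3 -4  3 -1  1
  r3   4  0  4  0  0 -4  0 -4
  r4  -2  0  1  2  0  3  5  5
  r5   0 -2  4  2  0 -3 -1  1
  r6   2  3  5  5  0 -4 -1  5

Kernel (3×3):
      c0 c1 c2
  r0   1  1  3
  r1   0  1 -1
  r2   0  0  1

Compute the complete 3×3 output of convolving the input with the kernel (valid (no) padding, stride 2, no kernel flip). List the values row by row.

-9 -7 -7
1 -7 -3
0 5 15

Output[0,0]: The receptive field on the input at this output position is [-1 -3 -3 / 5 0 -2 / -2 0 2]. Elementwise product with the kernel and sum: -1·1 + -3·1 + -3·3 + 0·1 + -2·-1 + 2·1.
Output[0,1]: The receptive field on the input at this output position is [-3 2 1 / -2 -1 4 / 2 3 -4]. Elementwise product with the kernel and sum: -3·1 + 2·1 + 1·3 + -1·1 + 4·-1 + -4·1.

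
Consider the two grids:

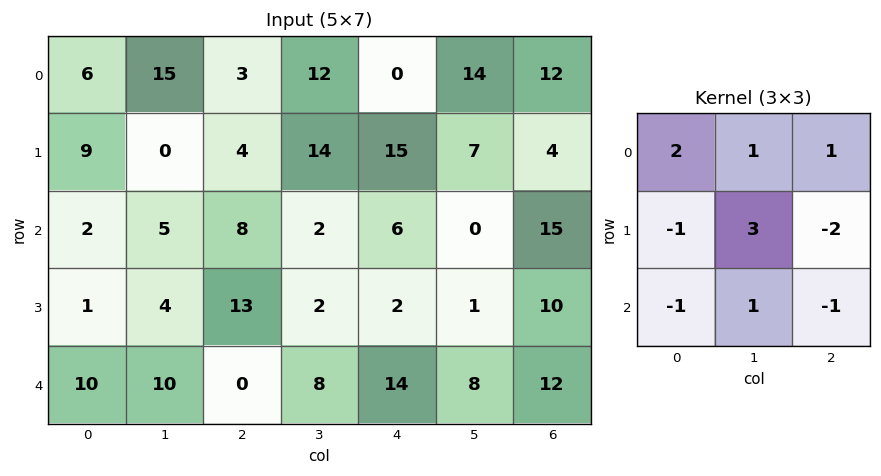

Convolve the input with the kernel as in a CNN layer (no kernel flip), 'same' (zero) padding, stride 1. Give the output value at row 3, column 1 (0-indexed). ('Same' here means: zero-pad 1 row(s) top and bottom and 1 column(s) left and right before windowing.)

The receptive field on the zero-padded input at this output position is [2 5 8 / 1 4 13 / 10 10 0]. Elementwise product with the kernel and sum: 2·2 + 5·1 + 8·1 + 1·-1 + 4·3 + 13·-2 + 10·-1 + 10·1 + 0·-1.

2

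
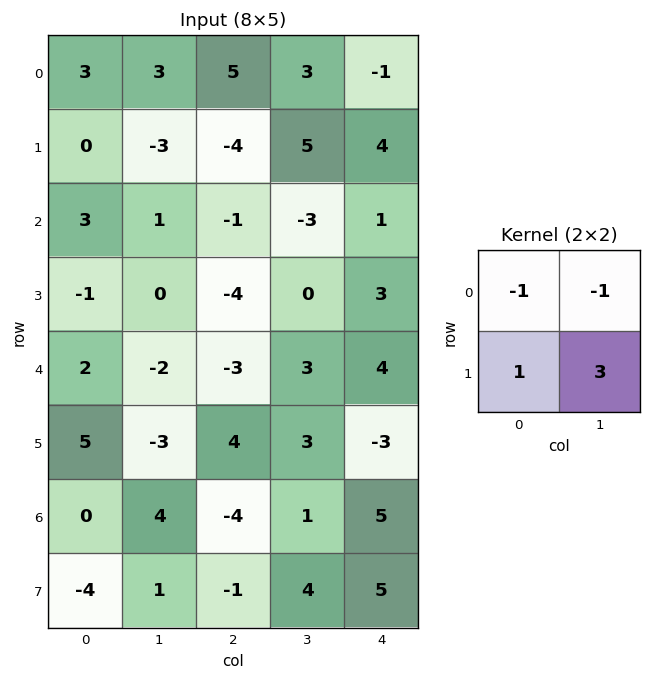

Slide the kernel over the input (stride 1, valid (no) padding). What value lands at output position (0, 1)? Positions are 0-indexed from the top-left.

The receptive field on the input at this output position is [3 5 / -3 -4]. Elementwise product with the kernel and sum: 3·-1 + 5·-1 + -3·1 + -4·3.

-23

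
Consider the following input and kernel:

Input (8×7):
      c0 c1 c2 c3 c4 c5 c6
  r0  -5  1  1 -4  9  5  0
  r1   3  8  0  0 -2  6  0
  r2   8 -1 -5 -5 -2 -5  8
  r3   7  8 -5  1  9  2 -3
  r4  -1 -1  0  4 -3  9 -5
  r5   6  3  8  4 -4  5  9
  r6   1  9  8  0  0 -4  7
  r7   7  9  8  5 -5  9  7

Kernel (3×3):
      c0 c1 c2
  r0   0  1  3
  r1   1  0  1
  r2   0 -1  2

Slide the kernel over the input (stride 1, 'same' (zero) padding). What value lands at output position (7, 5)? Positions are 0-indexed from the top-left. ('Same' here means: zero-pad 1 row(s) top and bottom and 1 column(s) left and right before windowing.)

The receptive field on the zero-padded input at this output position is [0 -4 7 / -5 9 7 / 0 0 0]. Elementwise product with the kernel and sum: -4·1 + 7·3 + -5·1 + 7·1 + 0·-1 + 0·2.

19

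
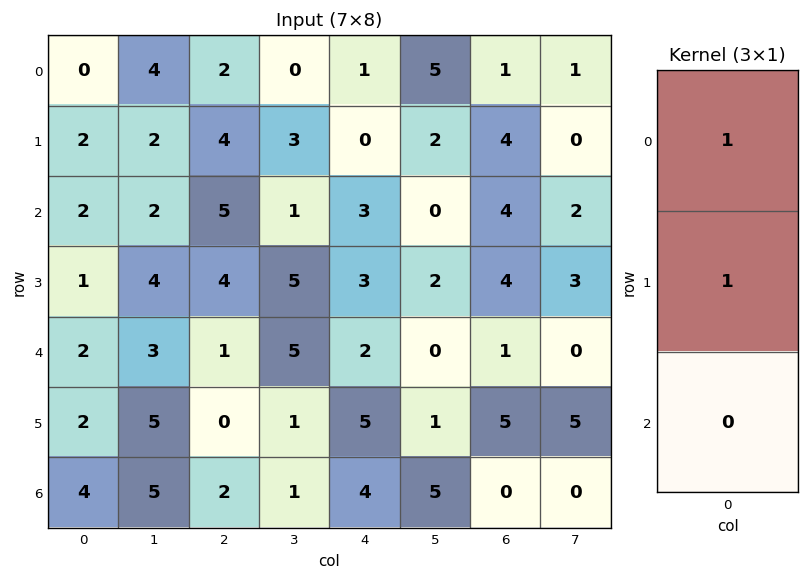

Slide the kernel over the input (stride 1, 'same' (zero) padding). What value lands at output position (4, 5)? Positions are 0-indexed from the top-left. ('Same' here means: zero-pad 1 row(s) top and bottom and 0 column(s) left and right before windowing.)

The receptive field on the zero-padded input at this output position is [2 / 0 / 1]. Elementwise product with the kernel and sum: 2·1 + 0·1.

2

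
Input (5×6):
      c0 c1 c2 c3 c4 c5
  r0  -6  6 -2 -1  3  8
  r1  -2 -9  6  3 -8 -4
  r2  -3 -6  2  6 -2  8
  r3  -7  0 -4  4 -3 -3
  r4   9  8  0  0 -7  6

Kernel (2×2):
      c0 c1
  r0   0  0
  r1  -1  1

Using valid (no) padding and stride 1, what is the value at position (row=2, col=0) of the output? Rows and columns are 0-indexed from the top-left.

7

The receptive field on the input at this output position is [-3 -6 / -7 0]. Elementwise product with the kernel and sum: -7·-1 + 0·1.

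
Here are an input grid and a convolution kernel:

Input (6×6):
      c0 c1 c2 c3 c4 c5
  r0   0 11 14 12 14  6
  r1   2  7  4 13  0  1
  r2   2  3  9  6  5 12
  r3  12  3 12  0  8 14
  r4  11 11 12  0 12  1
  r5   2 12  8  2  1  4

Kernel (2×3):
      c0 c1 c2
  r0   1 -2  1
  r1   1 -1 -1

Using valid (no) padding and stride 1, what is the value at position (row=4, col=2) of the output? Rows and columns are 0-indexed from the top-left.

29

The receptive field on the input at this output position is [12 0 12 / 8 2 1]. Elementwise product with the kernel and sum: 12·1 + 0·-2 + 12·1 + 8·1 + 2·-1 + 1·-1.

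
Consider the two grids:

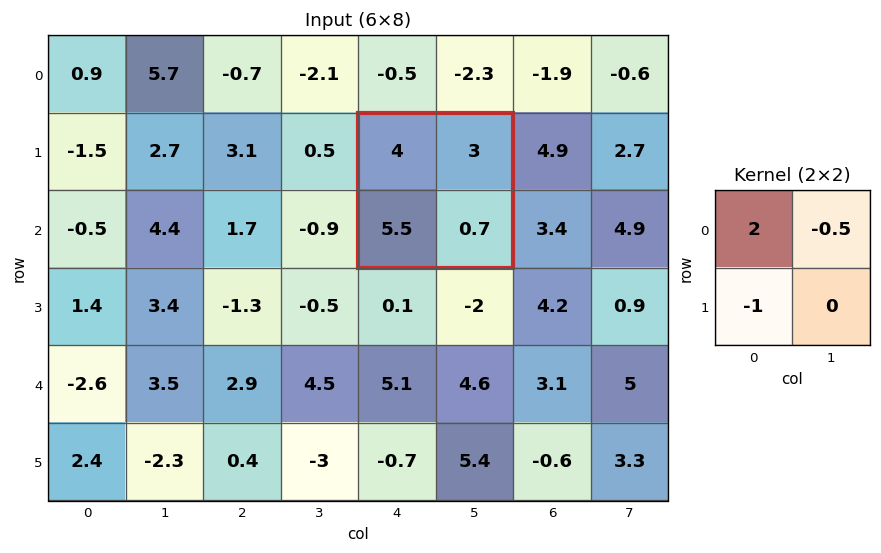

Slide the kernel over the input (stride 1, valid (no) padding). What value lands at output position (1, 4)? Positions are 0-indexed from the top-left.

The receptive field on the input at this output position is [4 3 / 5.5 0.7]. Elementwise product with the kernel and sum: 4·2 + 3·-0.5 + 5.5·-1.

1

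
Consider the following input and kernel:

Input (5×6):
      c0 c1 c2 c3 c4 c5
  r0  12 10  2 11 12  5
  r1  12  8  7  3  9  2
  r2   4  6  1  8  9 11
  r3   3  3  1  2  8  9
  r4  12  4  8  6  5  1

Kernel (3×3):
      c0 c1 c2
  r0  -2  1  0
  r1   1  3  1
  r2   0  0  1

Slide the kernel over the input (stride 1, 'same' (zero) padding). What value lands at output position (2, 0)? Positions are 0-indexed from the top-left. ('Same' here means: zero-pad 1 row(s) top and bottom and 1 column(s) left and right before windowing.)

33

The receptive field on the zero-padded input at this output position is [0 12 8 / 0 4 6 / 0 3 3]. Elementwise product with the kernel and sum: 0·-2 + 12·1 + 0·1 + 4·3 + 6·1 + 3·1.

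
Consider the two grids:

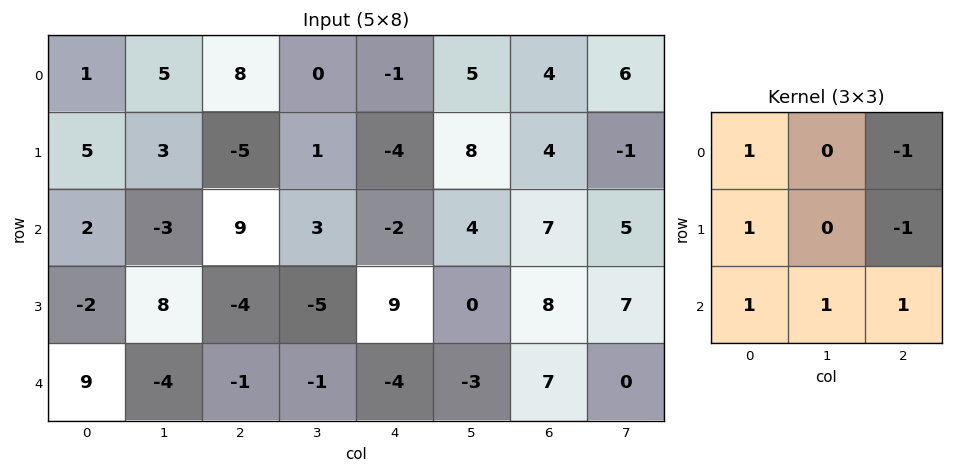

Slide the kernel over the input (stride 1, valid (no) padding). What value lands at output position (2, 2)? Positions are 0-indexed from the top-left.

-8

The receptive field on the input at this output position is [9 3 -2 / -4 -5 9 / -1 -1 -4]. Elementwise product with the kernel and sum: 9·1 + -2·-1 + -4·1 + 9·-1 + -1·1 + -1·1 + -4·1.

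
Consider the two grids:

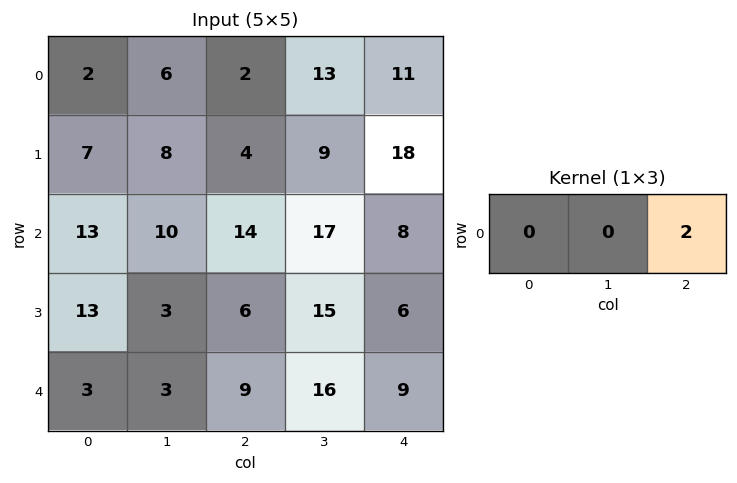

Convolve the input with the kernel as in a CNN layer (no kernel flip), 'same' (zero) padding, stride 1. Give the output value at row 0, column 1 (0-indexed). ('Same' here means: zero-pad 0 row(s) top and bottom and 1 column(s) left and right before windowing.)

The receptive field on the zero-padded input at this output position is [2 6 2]. Elementwise product with the kernel and sum: 2·2.

4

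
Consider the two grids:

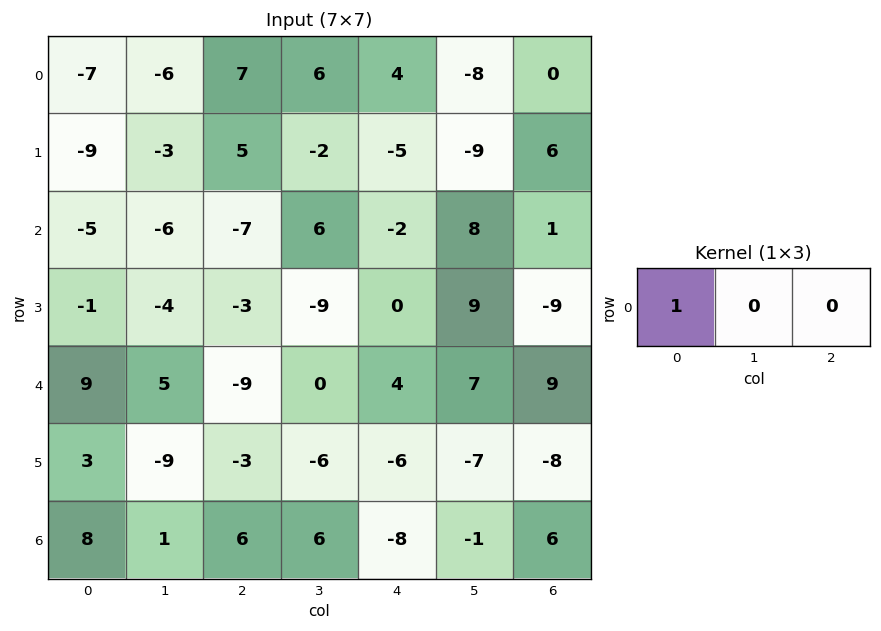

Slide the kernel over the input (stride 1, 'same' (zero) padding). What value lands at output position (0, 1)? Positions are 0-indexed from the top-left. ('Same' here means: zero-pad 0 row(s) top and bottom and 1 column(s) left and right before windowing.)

The receptive field on the zero-padded input at this output position is [-7 -6 7]. Elementwise product with the kernel and sum: -7·1.

-7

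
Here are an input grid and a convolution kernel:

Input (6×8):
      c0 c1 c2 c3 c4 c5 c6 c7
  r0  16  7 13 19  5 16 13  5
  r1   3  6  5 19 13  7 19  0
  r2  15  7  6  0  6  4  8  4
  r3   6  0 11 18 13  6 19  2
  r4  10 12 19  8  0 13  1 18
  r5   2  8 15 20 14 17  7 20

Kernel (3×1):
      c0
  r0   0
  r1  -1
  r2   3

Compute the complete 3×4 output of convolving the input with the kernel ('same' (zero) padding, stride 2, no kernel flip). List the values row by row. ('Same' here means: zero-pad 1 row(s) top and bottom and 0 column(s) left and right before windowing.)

Output[0,0]: The receptive field on the zero-padded input at this output position is [0 / 16 / 3]. Elementwise product with the kernel and sum: 16·-1 + 3·3.
Output[0,1]: The receptive field on the zero-padded input at this output position is [0 / 13 / 5]. Elementwise product with the kernel and sum: 13·-1 + 5·3.

-7 2 34 44
3 27 33 49
-4 26 42 20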